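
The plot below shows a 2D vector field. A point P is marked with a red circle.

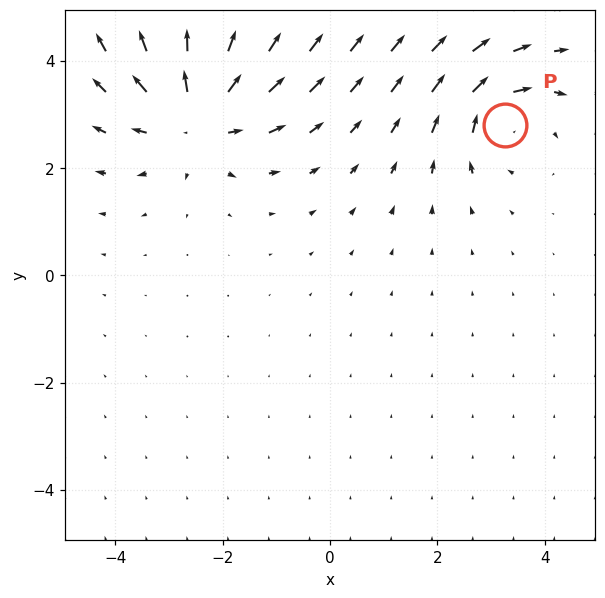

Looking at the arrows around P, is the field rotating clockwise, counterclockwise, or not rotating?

Near P at (3.3, 2.8) the arrows circulate clockwise. The curl (z-component) there is about -3; negative curl means clockwise rotation.

clockwise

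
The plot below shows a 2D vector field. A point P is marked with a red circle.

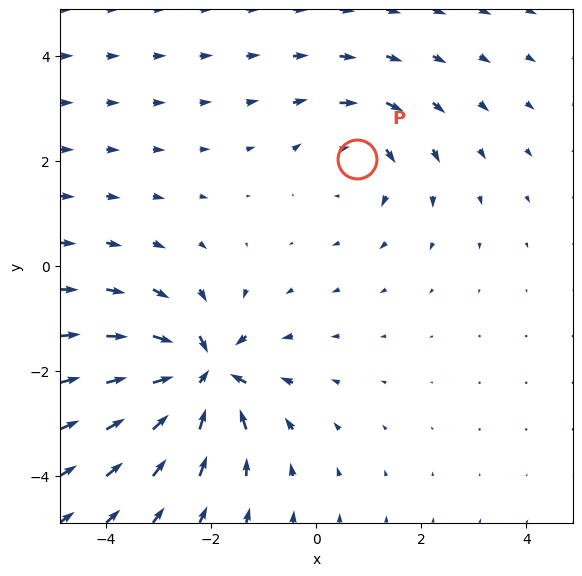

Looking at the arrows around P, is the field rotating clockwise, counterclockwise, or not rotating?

Near P at (0.8, 2.0) the arrows circulate clockwise. The curl (z-component) there is about -3; negative curl means clockwise rotation.

clockwise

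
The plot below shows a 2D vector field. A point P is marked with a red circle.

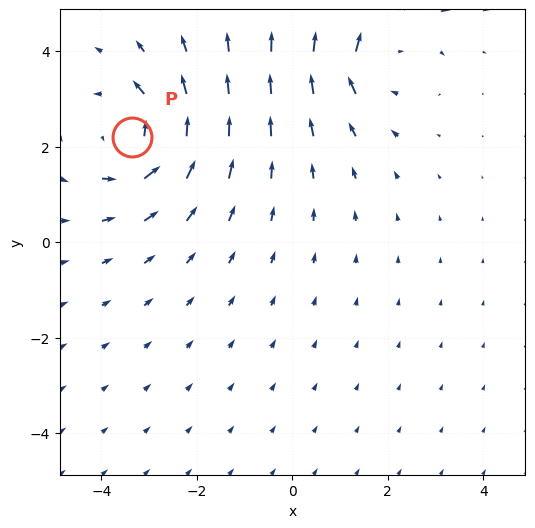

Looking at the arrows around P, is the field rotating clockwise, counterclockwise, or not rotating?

Near P at (-3.4, 2.2) the arrows circulate counterclockwise. The curl (z-component) there is about +4; positive curl means counterclockwise rotation.

counterclockwise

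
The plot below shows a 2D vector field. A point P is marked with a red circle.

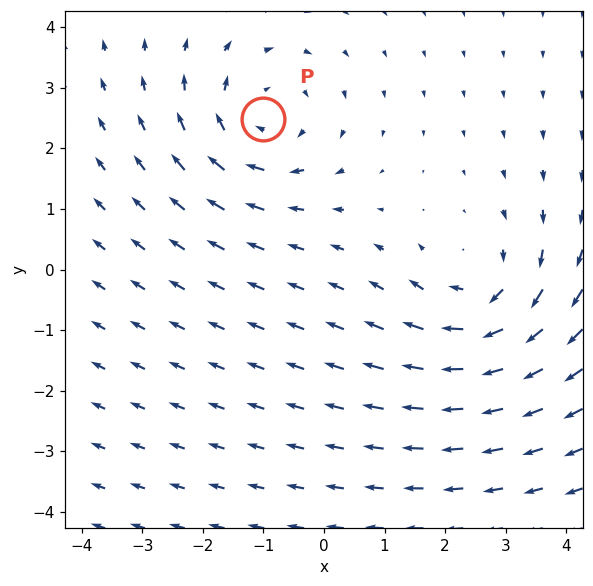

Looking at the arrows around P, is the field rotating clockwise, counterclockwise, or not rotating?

clockwise

Near P at (-1.0, 2.5) the arrows circulate clockwise. The curl (z-component) there is about -3; negative curl means clockwise rotation.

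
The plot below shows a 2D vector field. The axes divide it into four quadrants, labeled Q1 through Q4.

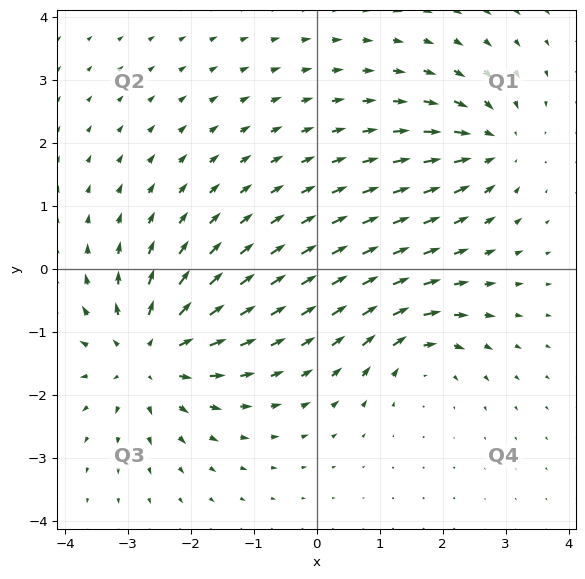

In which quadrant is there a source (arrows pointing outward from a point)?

The source sits at approximately (-2.7, -1.4), which lies in quadrant Q3. The divergence there is about +5, positive as expected for a source.

Q3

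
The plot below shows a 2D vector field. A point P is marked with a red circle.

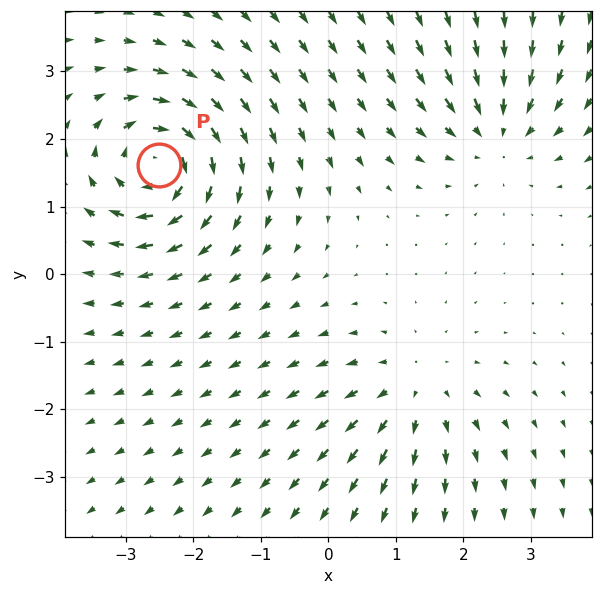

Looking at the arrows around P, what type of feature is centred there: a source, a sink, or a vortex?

vortex

At P (-2.5, 1.6) the arrows circulate clockwise. Divergence ≈0, curl about -6 — near-zero divergence with nonzero curl is a vortex.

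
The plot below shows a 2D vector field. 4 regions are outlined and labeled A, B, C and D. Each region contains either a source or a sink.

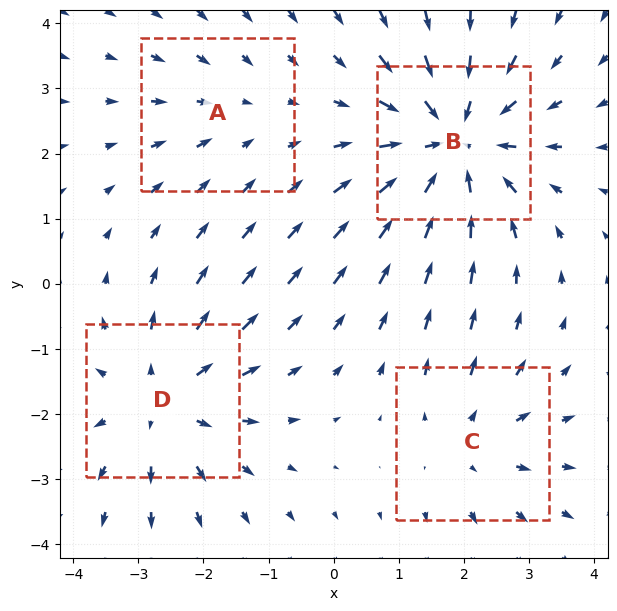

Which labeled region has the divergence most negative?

B

Divergence at each region's feature centre — A: about -2, B: about -6, C: about +3, D: about +4. Region B is most negative.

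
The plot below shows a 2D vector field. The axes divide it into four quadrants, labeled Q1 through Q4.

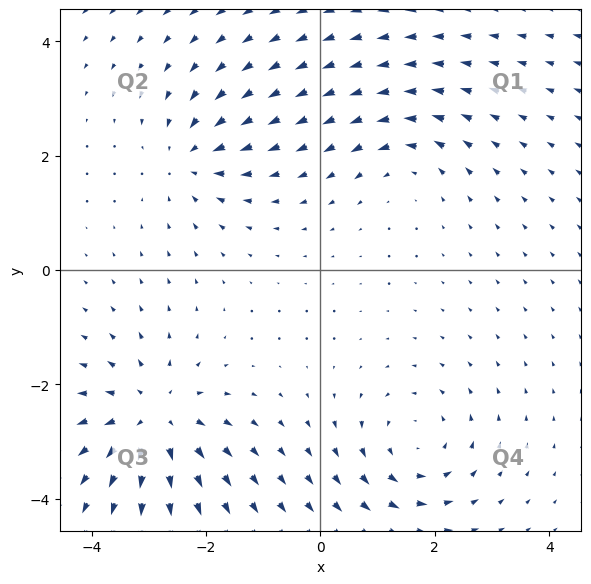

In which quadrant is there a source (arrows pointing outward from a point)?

Q3

The source sits at approximately (-2.9, -2.6), which lies in quadrant Q3. The divergence there is about +5, positive as expected for a source.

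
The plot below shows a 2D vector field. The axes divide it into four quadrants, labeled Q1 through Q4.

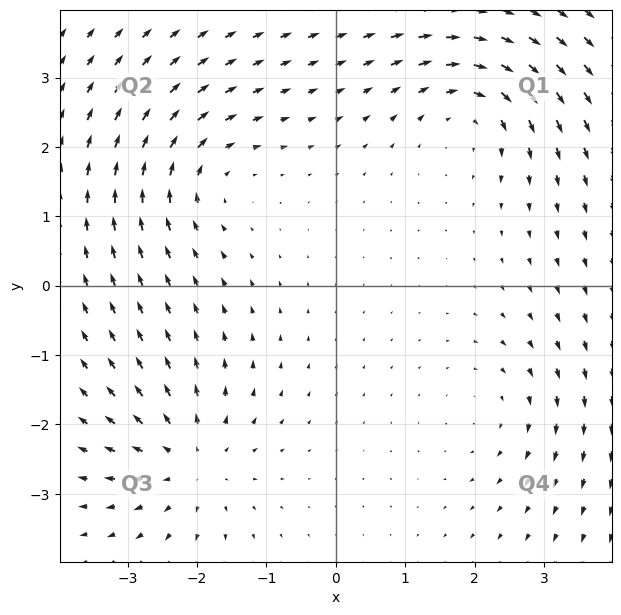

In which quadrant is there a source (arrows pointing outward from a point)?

Q3

The source sits at approximately (-2.1, -2.5), which lies in quadrant Q3. The divergence there is about +5, positive as expected for a source.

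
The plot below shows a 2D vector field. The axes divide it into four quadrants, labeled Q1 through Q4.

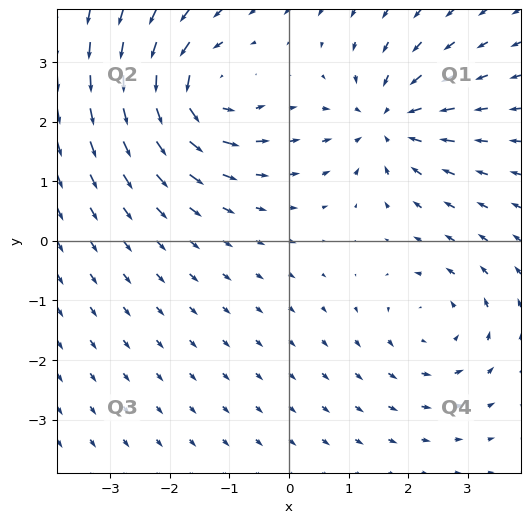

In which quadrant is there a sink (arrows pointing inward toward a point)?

Q1

The sink sits at approximately (1.6, 2.0), which lies in quadrant Q1. The divergence there is about -5, negative as expected for a sink.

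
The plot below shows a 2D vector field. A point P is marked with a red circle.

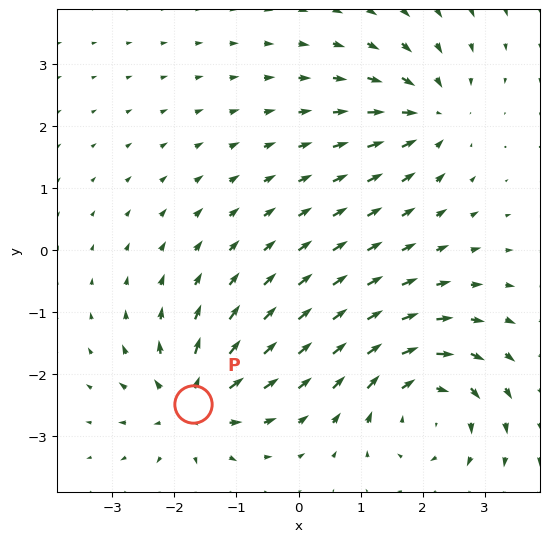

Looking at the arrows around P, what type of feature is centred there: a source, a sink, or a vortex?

source

At P (-1.7, -2.5) the arrows spread outward. Divergence about +6, curl ≈0 — positive divergence with near-zero curl is a source.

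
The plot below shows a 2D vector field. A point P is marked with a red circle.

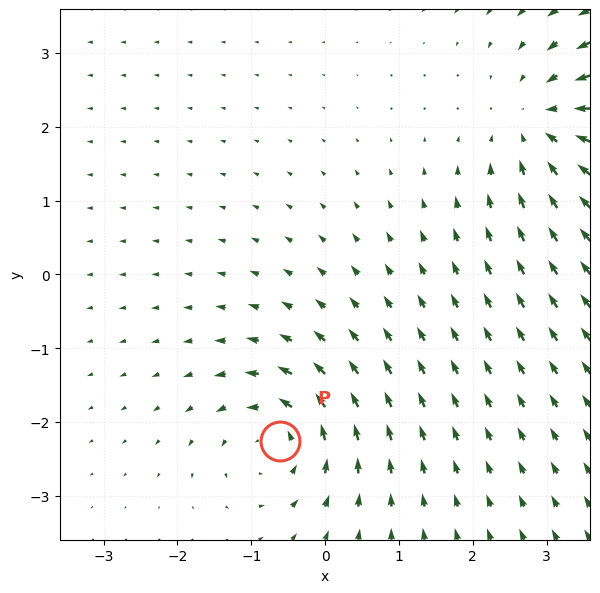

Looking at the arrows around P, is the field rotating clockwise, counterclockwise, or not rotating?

counterclockwise

Near P at (-0.6, -2.3) the arrows circulate counterclockwise. The curl (z-component) there is about +5; positive curl means counterclockwise rotation.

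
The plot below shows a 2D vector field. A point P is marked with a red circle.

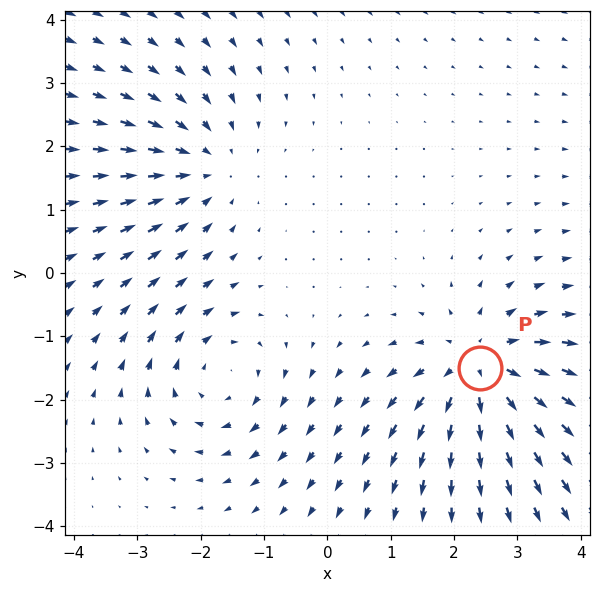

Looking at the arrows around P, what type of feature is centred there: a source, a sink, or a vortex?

At P (2.4, -1.5) the arrows spread outward. Divergence about +5, curl ≈0 — positive divergence with near-zero curl is a source.

source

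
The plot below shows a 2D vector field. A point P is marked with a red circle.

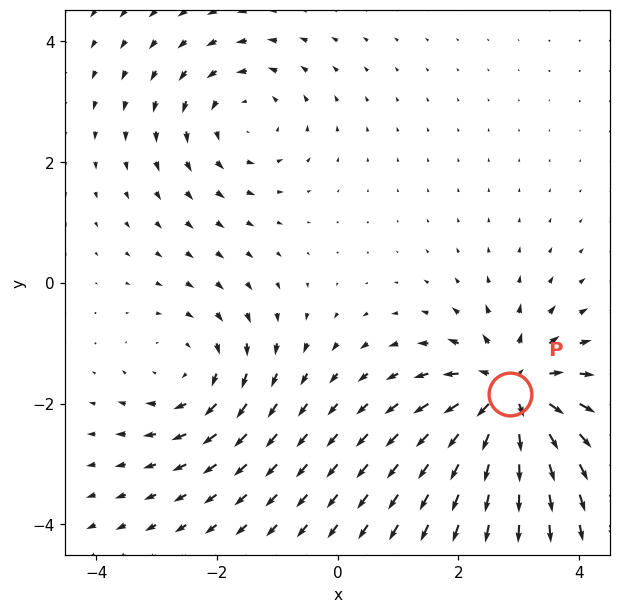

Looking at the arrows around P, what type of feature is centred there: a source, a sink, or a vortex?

source

At P (2.9, -1.8) the arrows spread outward. Divergence about +5, curl ≈0 — positive divergence with near-zero curl is a source.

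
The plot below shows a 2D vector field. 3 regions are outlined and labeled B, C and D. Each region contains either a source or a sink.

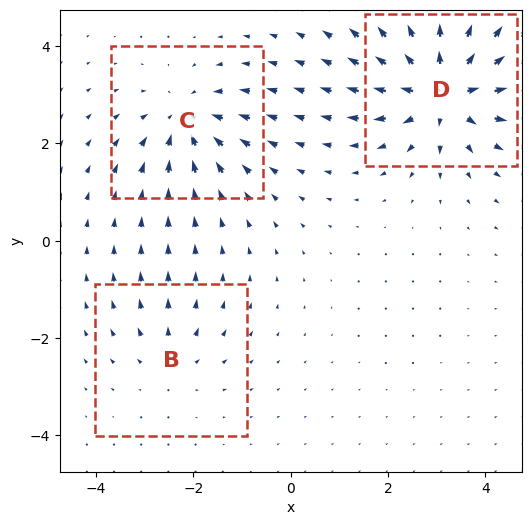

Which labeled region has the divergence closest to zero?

B

Divergence at each region's feature centre — B: about +2, C: about -4, D: about +6. Region B is closest to zero.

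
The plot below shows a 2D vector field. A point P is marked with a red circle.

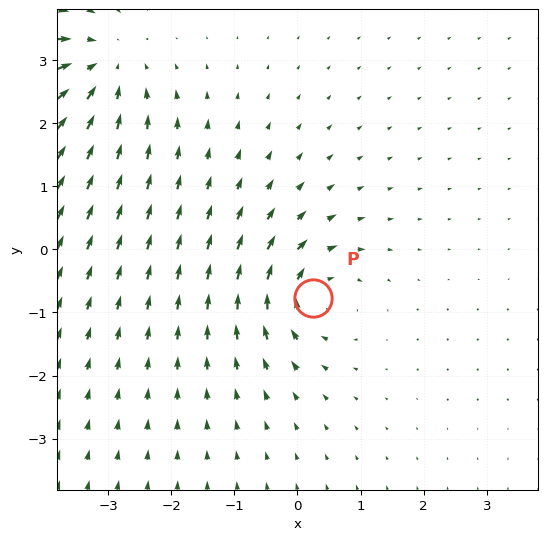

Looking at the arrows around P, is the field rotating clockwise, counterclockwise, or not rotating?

Near P at (0.2, -0.8) the arrows circulate clockwise. The curl (z-component) there is about -4; negative curl means clockwise rotation.

clockwise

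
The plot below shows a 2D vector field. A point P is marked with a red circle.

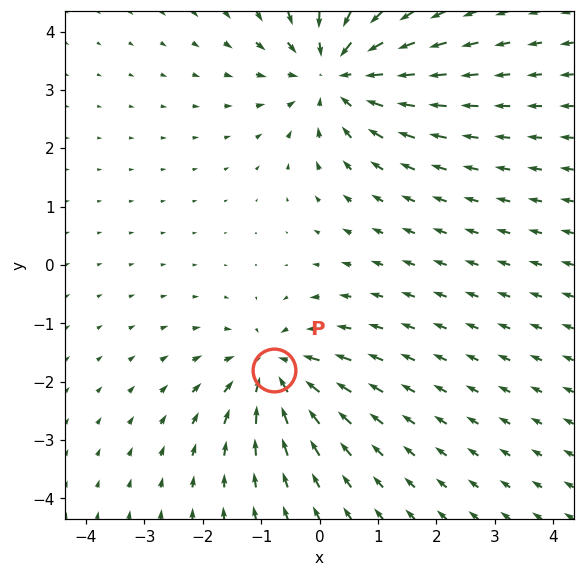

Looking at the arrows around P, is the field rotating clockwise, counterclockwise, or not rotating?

Near P at (-0.8, -1.8) the arrows show no circulation. The curl there is ≈0.

not rotating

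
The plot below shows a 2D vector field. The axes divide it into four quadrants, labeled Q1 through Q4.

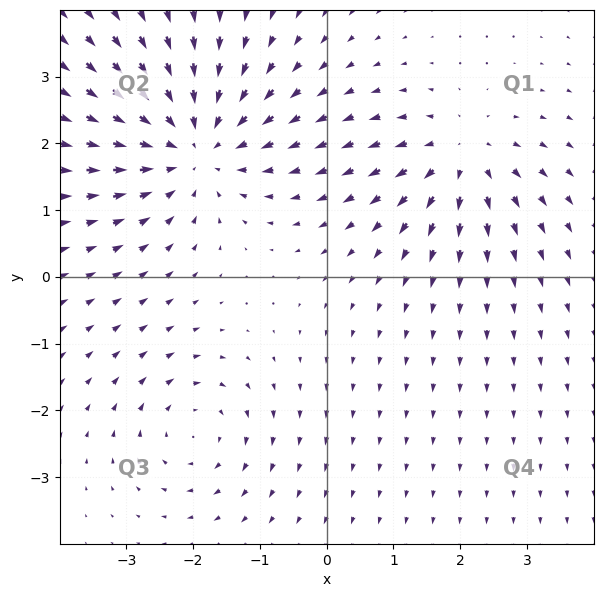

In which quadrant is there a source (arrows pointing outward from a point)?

Q1

The source sits at approximately (2.0, 1.8), which lies in quadrant Q1. The divergence there is about +4, positive as expected for a source.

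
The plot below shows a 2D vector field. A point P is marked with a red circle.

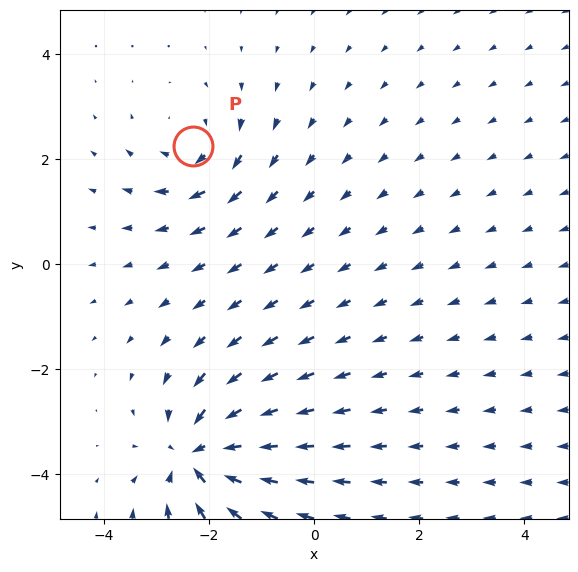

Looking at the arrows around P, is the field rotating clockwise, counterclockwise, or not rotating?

Near P at (-2.3, 2.3) the arrows circulate clockwise. The curl (z-component) there is about -3; negative curl means clockwise rotation.

clockwise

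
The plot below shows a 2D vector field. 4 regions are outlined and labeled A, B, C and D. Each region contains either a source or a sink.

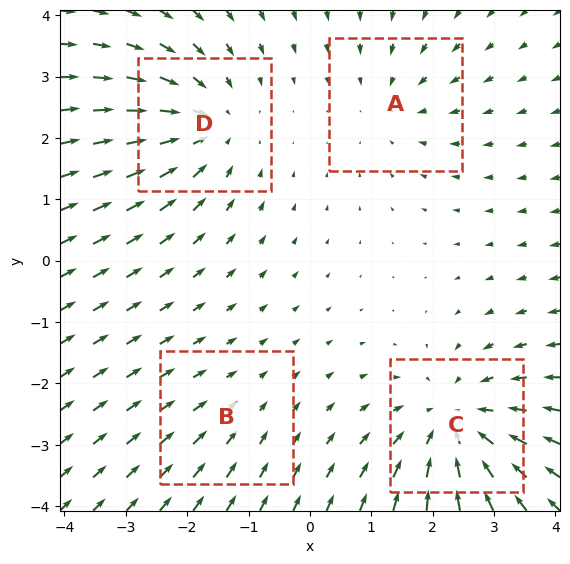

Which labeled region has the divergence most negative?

Divergence at each region's feature centre — A: about -3, B: about -2, C: about -5, D: about -5. Region C is most negative.

C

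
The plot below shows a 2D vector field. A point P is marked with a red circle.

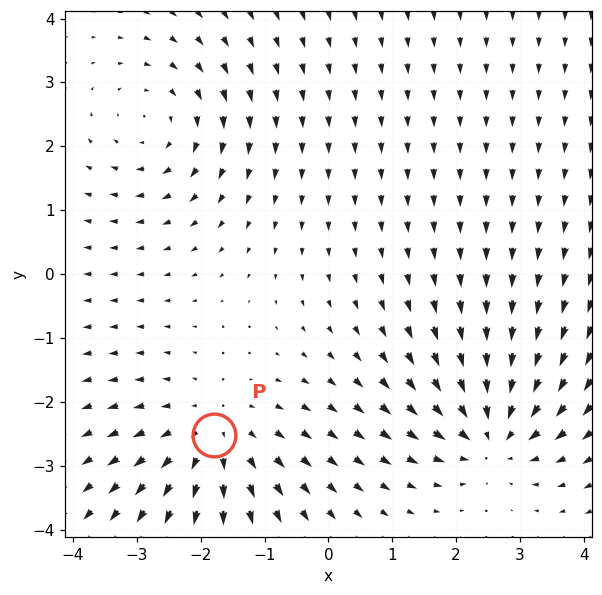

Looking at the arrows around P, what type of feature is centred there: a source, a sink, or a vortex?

At P (-1.8, -2.5) the arrows spread outward. Divergence about +3, curl ≈0 — positive divergence with near-zero curl is a source.

source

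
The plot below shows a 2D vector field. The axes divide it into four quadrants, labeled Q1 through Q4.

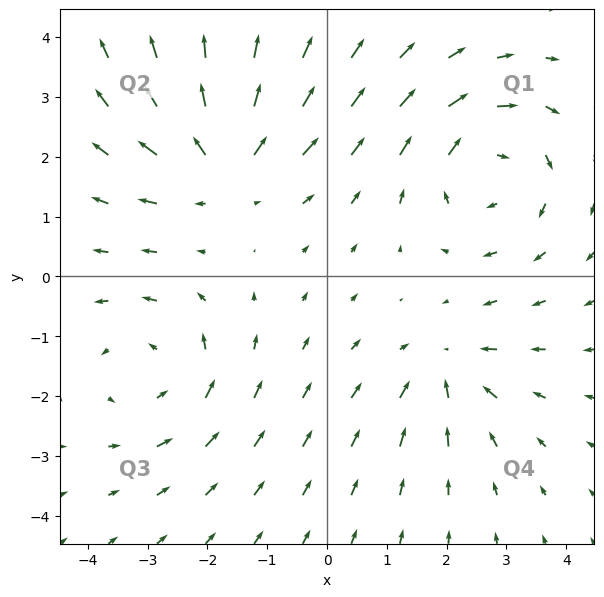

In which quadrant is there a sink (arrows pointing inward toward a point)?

Q4

The sink sits at approximately (2.0, -1.5), which lies in quadrant Q4. The divergence there is about -4, negative as expected for a sink.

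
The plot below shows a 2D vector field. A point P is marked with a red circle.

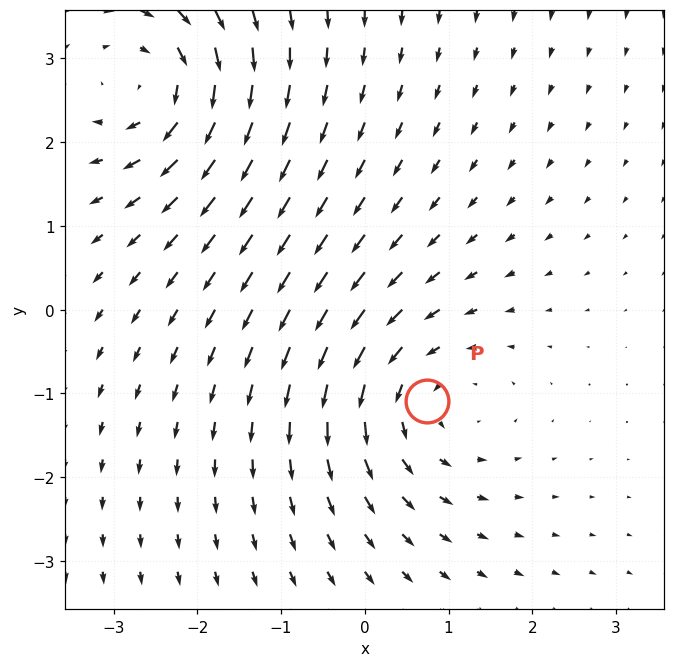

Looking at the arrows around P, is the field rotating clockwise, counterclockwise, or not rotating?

Near P at (0.7, -1.1) the arrows circulate counterclockwise. The curl (z-component) there is about +3; positive curl means counterclockwise rotation.

counterclockwise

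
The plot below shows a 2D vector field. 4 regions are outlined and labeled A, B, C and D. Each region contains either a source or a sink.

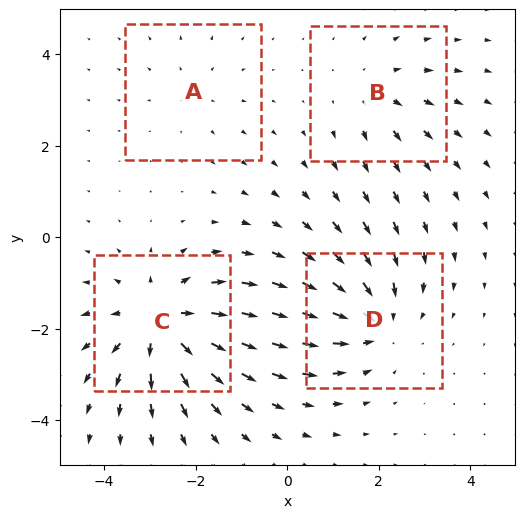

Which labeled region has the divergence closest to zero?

A

Divergence at each region's feature centre — A: about +2, B: about +3, C: about +6, D: about -5. Region A is closest to zero.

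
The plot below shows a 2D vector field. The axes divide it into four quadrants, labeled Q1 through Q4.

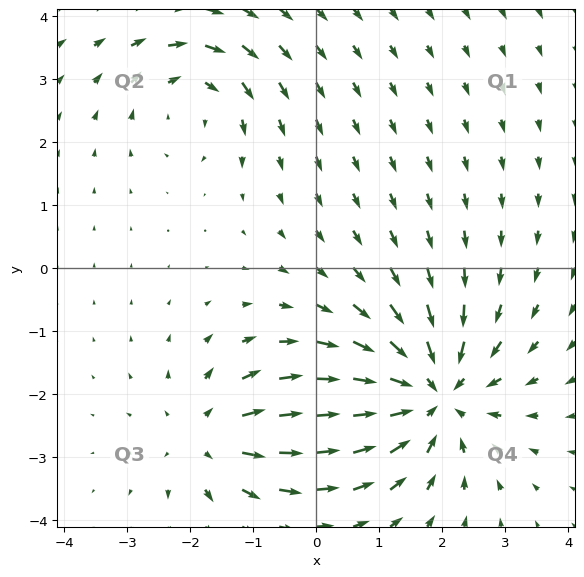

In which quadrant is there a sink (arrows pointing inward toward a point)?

The sink sits at approximately (1.8, -2.0), which lies in quadrant Q4. The divergence there is about -4, negative as expected for a sink.

Q4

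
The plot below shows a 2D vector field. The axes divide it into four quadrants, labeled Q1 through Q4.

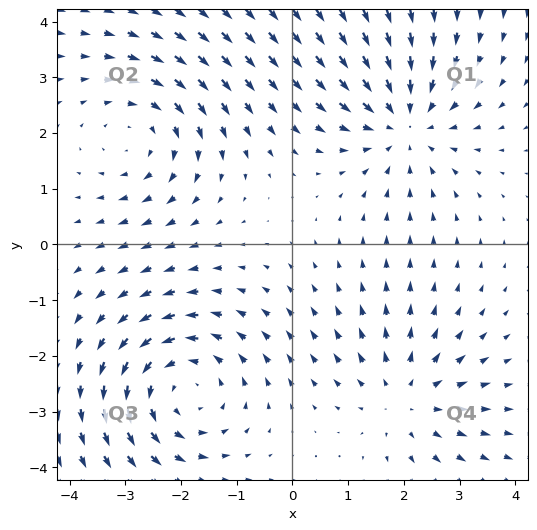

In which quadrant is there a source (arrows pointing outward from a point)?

Q4

The source sits at approximately (2.0, -2.8), which lies in quadrant Q4. The divergence there is about +3, positive as expected for a source.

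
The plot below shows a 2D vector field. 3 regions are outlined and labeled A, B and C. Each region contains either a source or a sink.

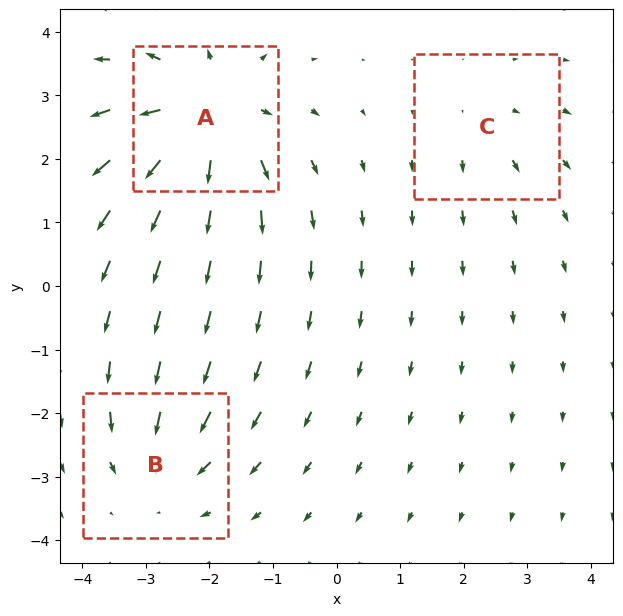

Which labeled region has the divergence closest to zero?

C

Divergence at each region's feature centre — A: about +5, B: about -3, C: about +2. Region C is closest to zero.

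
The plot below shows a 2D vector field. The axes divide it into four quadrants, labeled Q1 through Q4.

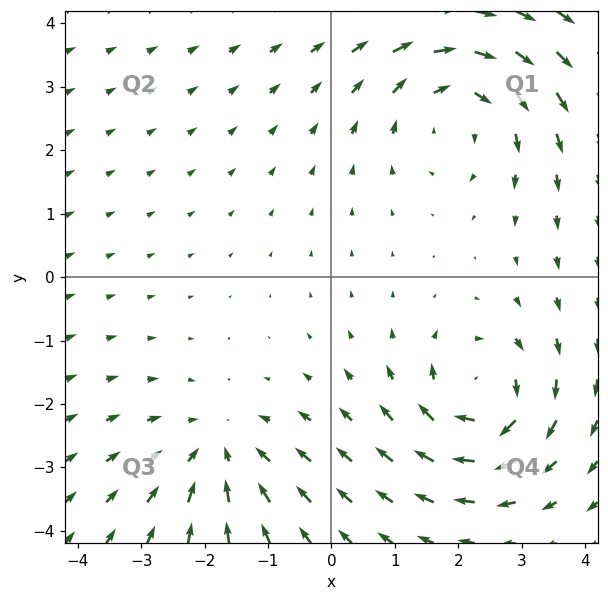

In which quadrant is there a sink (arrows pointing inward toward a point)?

Q3

The sink sits at approximately (-1.8, -2.7), which lies in quadrant Q3. The divergence there is about -3, negative as expected for a sink.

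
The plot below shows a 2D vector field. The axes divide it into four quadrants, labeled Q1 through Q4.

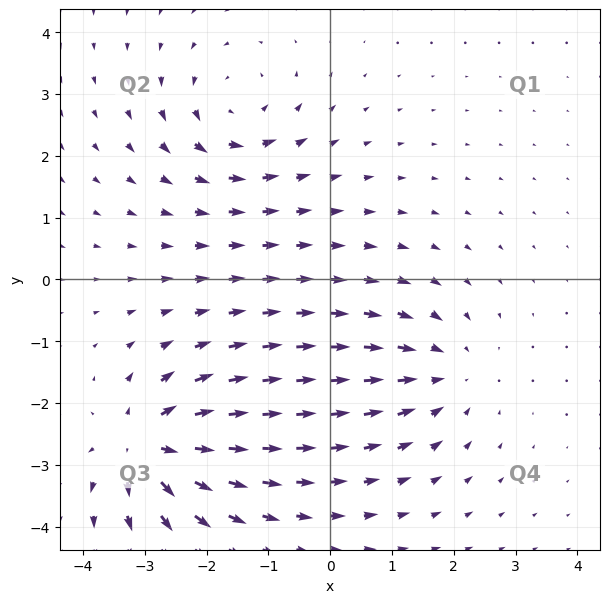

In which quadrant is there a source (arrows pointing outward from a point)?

The source sits at approximately (-3.0, -2.7), which lies in quadrant Q3. The divergence there is about +5, positive as expected for a source.

Q3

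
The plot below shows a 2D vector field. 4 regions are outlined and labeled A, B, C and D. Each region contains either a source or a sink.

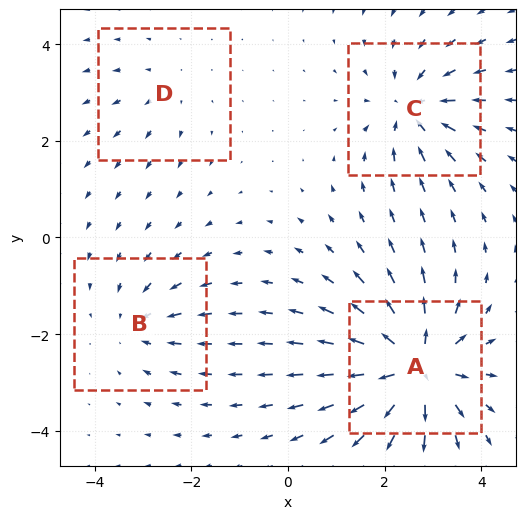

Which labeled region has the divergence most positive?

Divergence at each region's feature centre — A: about +8, B: about -3, C: about -5, D: about +2. Region A is most positive.

A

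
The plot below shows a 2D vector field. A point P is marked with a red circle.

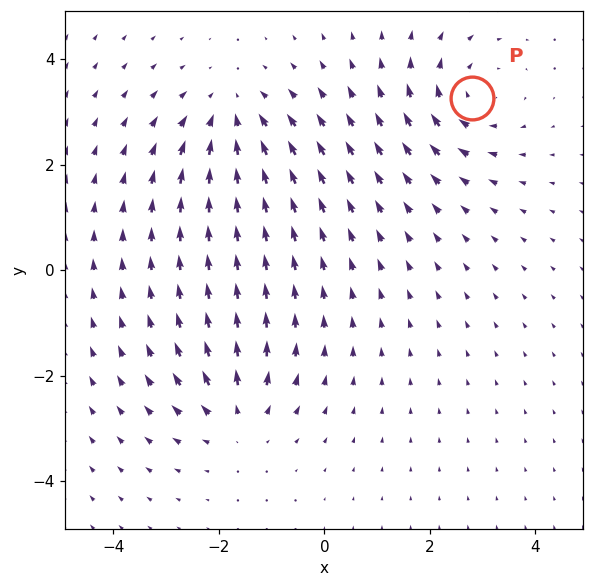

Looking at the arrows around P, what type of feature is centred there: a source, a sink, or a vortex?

At P (2.8, 3.3) the arrows circulate clockwise. Divergence ≈0, curl about -5 — near-zero divergence with nonzero curl is a vortex.

vortex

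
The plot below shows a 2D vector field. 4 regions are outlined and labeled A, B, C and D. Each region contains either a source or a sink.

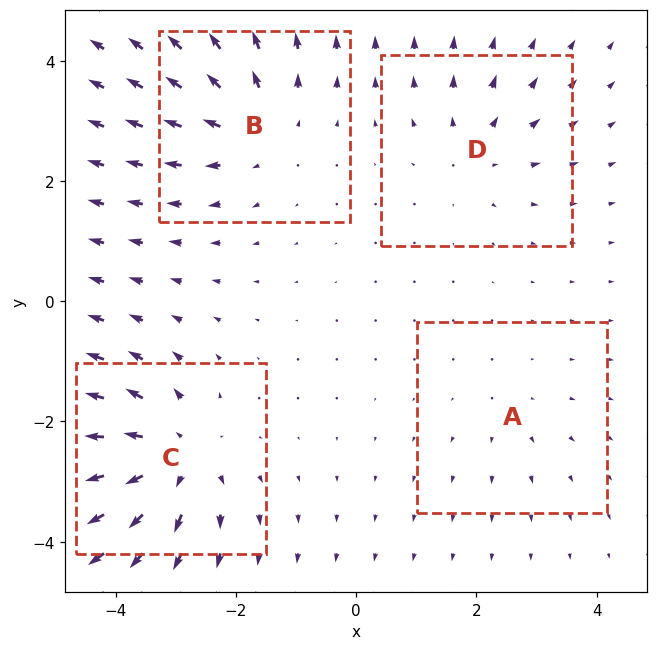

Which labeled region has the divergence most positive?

Divergence at each region's feature centre — A: about +2, B: about +5, C: about +6, D: about +3. Region C is most positive.

C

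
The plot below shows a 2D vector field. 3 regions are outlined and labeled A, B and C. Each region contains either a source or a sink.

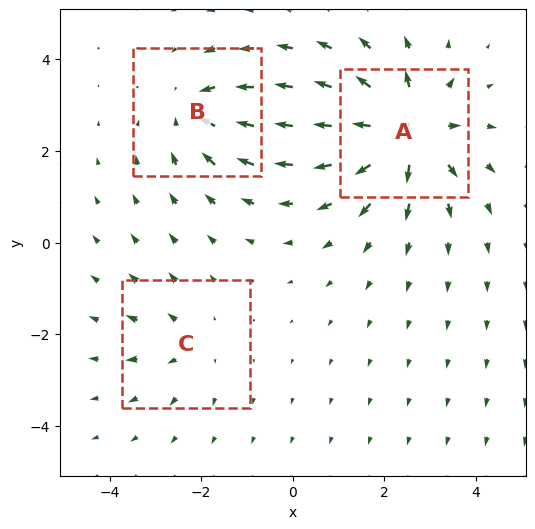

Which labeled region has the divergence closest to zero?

Divergence at each region's feature centre — A: about +6, B: about -3, C: about +2. Region C is closest to zero.

C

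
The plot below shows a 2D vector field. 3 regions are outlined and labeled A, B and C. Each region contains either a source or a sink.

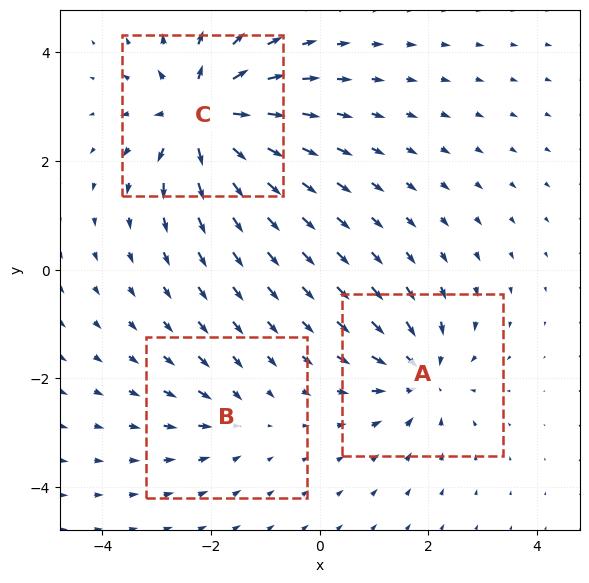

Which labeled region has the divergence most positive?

C

Divergence at each region's feature centre — A: about -4, B: about -2, C: about +6. Region C is most positive.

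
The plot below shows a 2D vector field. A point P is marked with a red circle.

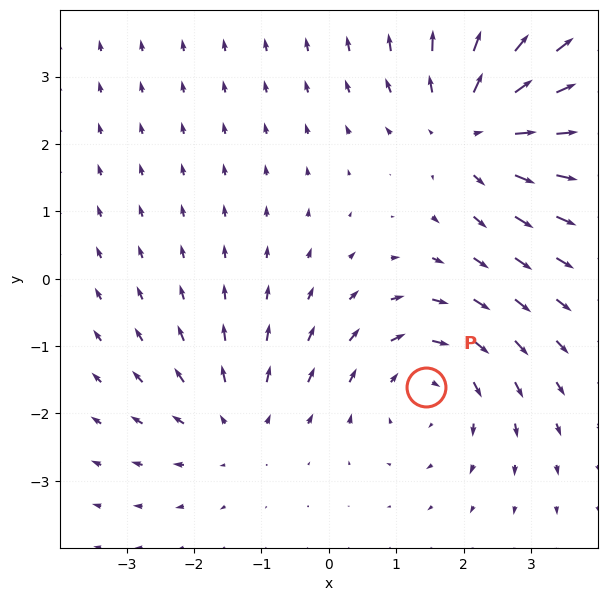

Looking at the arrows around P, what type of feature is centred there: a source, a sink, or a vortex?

At P (1.4, -1.6) the arrows circulate clockwise. Divergence ≈0, curl about -4 — near-zero divergence with nonzero curl is a vortex.

vortex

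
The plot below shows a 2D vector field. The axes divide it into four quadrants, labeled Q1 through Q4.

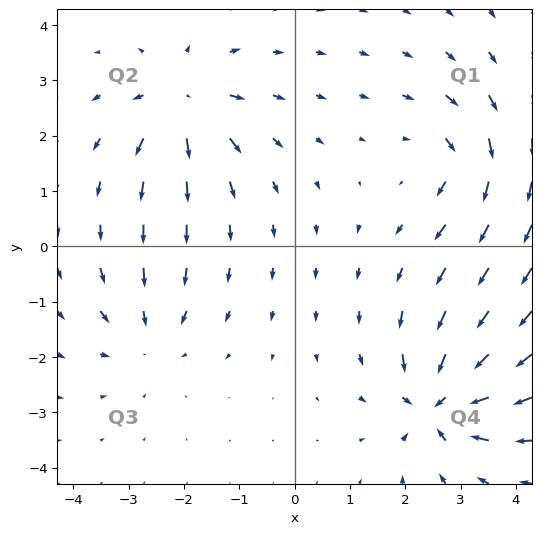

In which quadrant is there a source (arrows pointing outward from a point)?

Q2

The source sits at approximately (-2.0, 2.6), which lies in quadrant Q2. The divergence there is about +5, positive as expected for a source.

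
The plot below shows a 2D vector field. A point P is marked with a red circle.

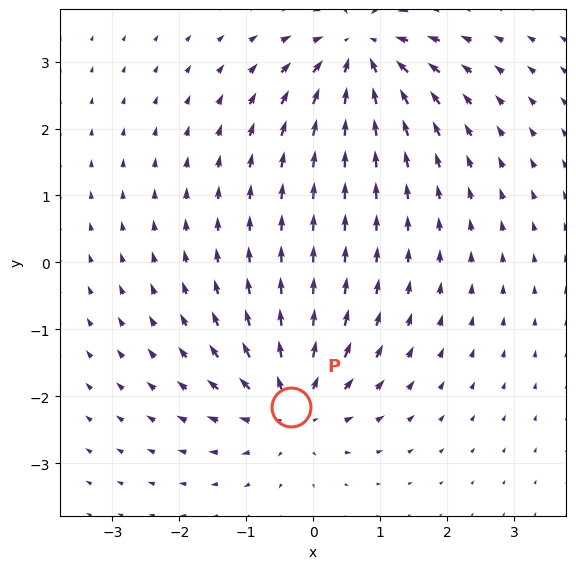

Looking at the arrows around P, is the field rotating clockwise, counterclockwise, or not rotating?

Near P at (-0.3, -2.2) the arrows show no circulation. The curl there is ≈0.

not rotating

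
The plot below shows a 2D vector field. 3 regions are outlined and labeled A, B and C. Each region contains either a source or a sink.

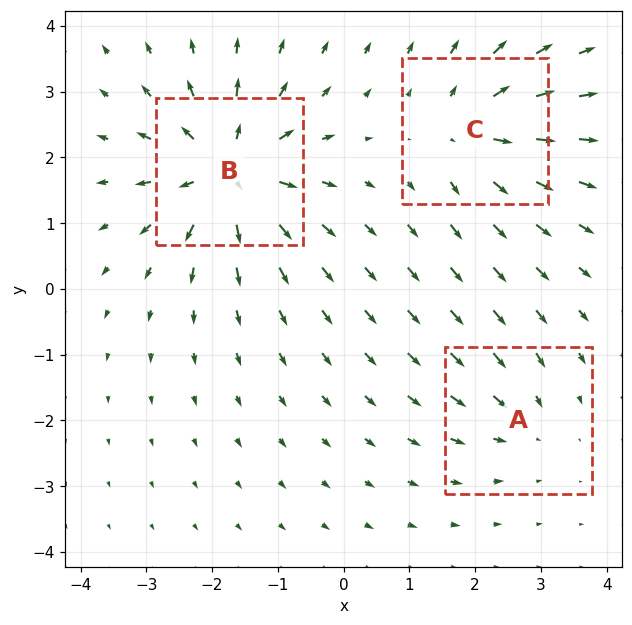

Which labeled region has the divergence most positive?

Divergence at each region's feature centre — A: about -2, B: about +6, C: about +4. Region B is most positive.

B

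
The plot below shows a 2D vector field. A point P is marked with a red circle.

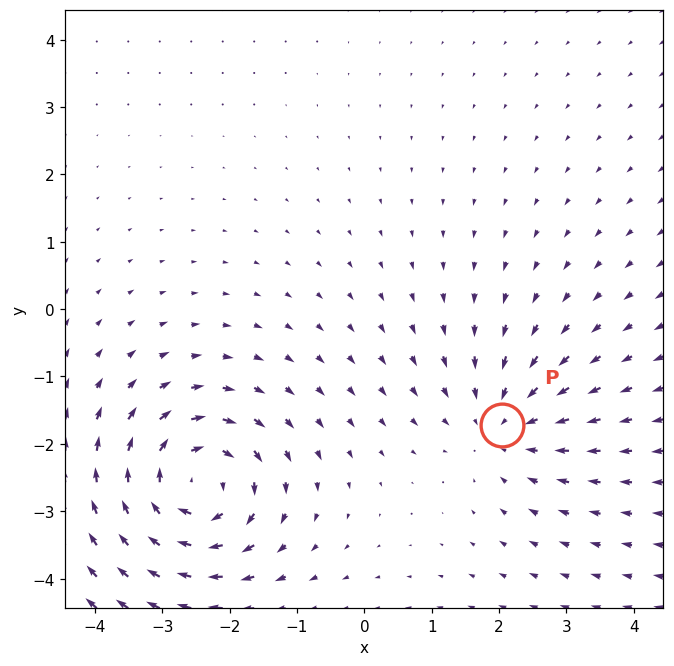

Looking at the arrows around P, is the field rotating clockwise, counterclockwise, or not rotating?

not rotating

Near P at (2.0, -1.7) the arrows show no circulation. The curl there is ≈0.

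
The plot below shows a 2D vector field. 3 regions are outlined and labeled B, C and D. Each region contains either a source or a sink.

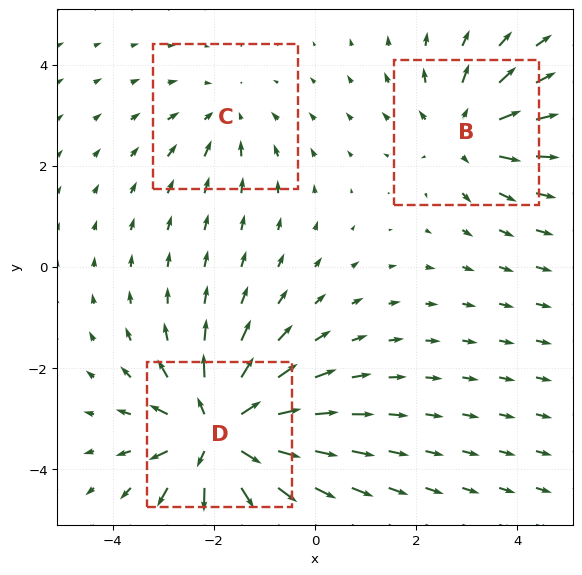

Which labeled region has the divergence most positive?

Divergence at each region's feature centre — B: about +3, C: about -2, D: about +5. Region D is most positive.

D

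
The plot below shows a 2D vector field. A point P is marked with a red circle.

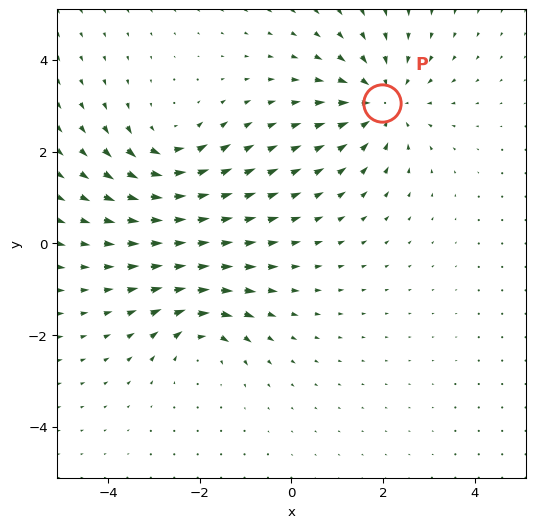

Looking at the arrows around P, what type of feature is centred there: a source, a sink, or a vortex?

At P (2.0, 3.1) the arrows converge inward. Divergence about -4, curl ≈0 — negative divergence with near-zero curl is a sink.

sink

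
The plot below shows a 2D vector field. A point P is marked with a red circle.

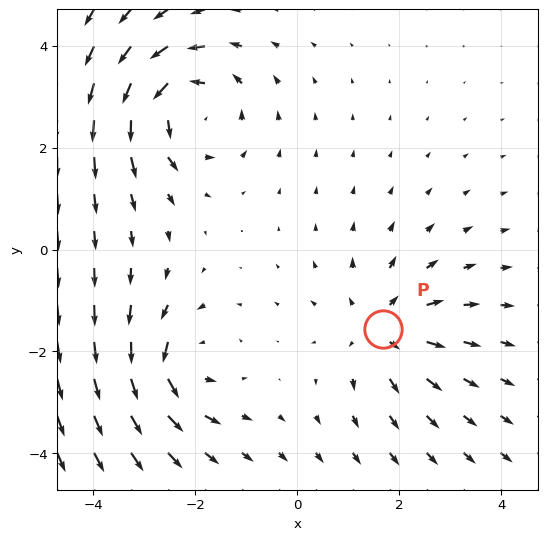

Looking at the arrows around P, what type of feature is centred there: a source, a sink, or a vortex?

At P (1.7, -1.6) the arrows spread outward. Divergence about +3, curl ≈0 — positive divergence with near-zero curl is a source.

source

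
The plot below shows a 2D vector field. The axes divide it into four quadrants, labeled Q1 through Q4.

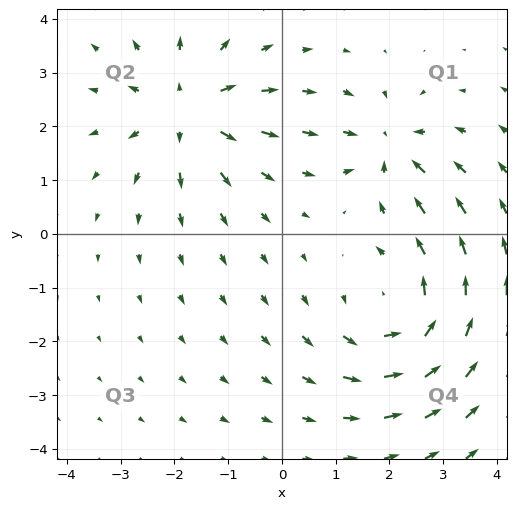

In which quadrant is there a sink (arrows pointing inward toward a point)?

Q1

The sink sits at approximately (2.0, 1.6), which lies in quadrant Q1. The divergence there is about -4, negative as expected for a sink.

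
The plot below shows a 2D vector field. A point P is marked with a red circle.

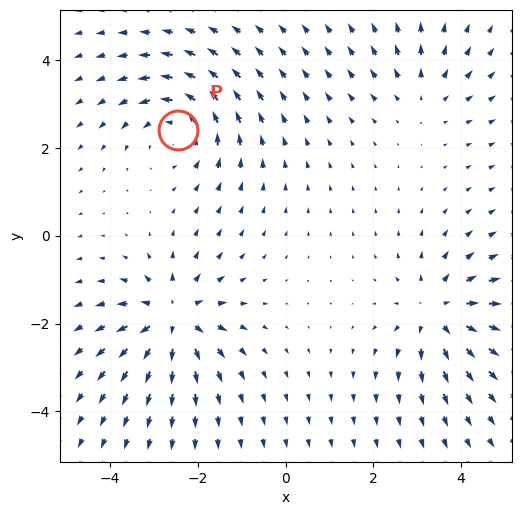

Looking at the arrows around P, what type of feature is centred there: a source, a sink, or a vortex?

vortex

At P (-2.5, 2.4) the arrows circulate counterclockwise. Divergence ≈0, curl about +4 — near-zero divergence with nonzero curl is a vortex.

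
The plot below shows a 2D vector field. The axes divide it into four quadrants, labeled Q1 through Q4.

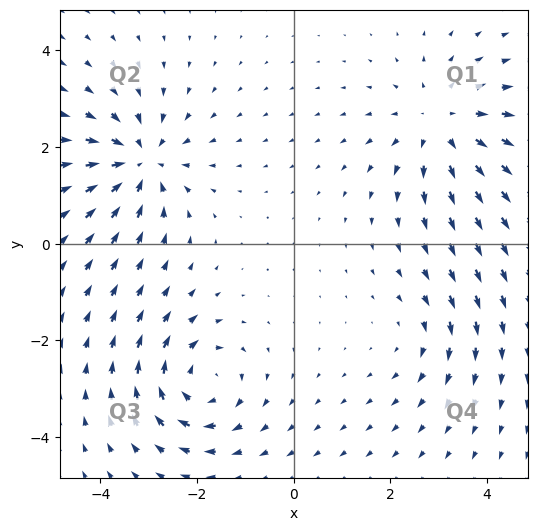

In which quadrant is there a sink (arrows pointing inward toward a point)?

Q2

The sink sits at approximately (-3.2, 1.7), which lies in quadrant Q2. The divergence there is about -5, negative as expected for a sink.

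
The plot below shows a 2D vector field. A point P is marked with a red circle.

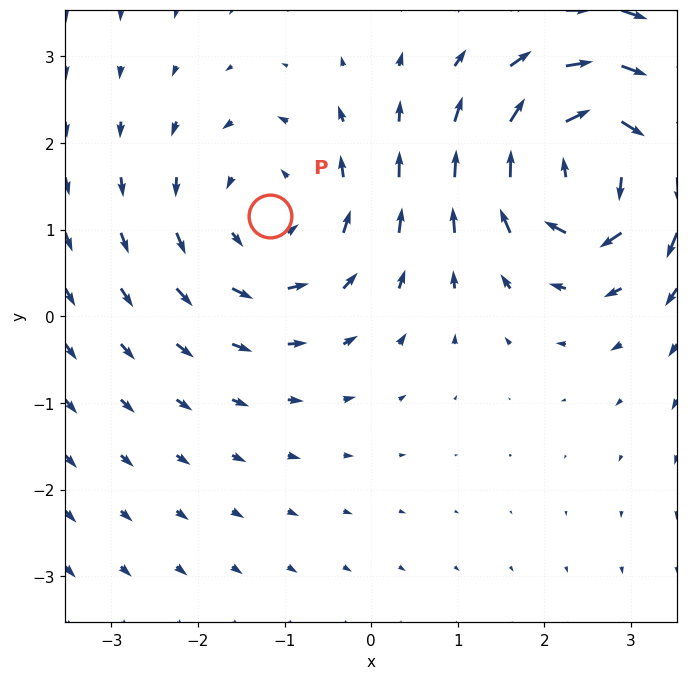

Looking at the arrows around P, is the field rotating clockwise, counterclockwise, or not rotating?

Near P at (-1.2, 1.2) the arrows circulate counterclockwise. The curl (z-component) there is about +3; positive curl means counterclockwise rotation.

counterclockwise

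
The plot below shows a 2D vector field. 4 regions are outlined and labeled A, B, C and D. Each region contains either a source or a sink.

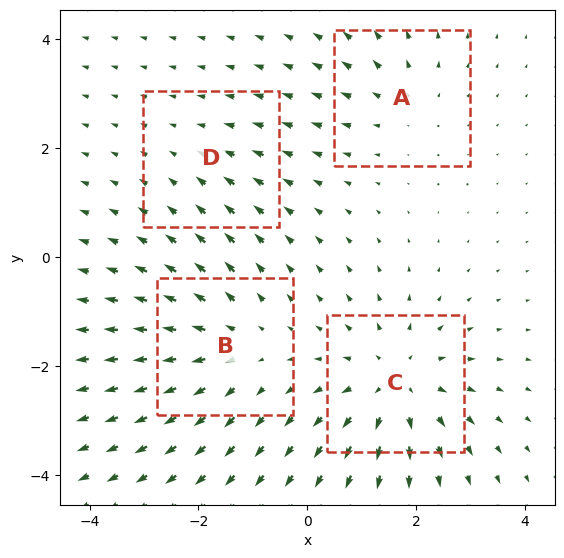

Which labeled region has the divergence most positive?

C

Divergence at each region's feature centre — A: about +3, B: about +4, C: about +5, D: about -2. Region C is most positive.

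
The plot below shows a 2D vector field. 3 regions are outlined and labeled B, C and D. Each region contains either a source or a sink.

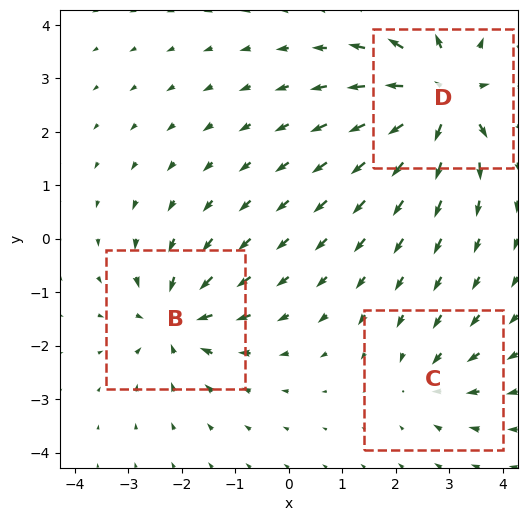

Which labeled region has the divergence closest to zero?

C

Divergence at each region's feature centre — B: about -4, C: about -2, D: about +6. Region C is closest to zero.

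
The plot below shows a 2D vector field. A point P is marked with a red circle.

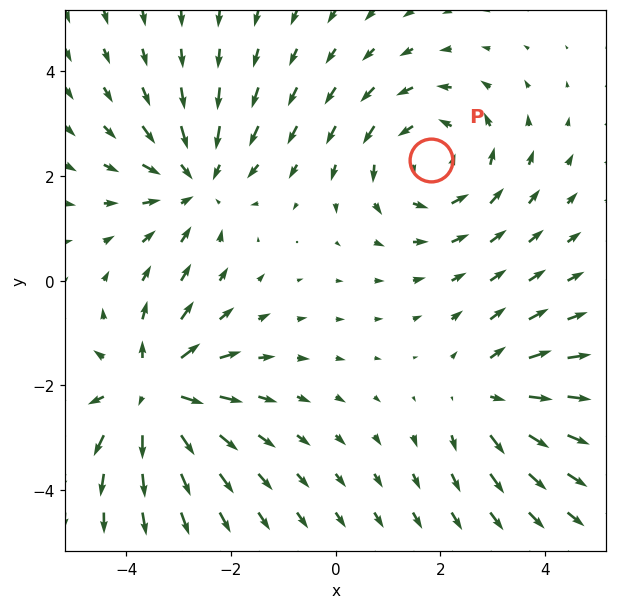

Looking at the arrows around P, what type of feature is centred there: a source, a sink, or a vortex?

vortex

At P (1.8, 2.3) the arrows circulate counterclockwise. Divergence ≈0, curl about +4 — near-zero divergence with nonzero curl is a vortex.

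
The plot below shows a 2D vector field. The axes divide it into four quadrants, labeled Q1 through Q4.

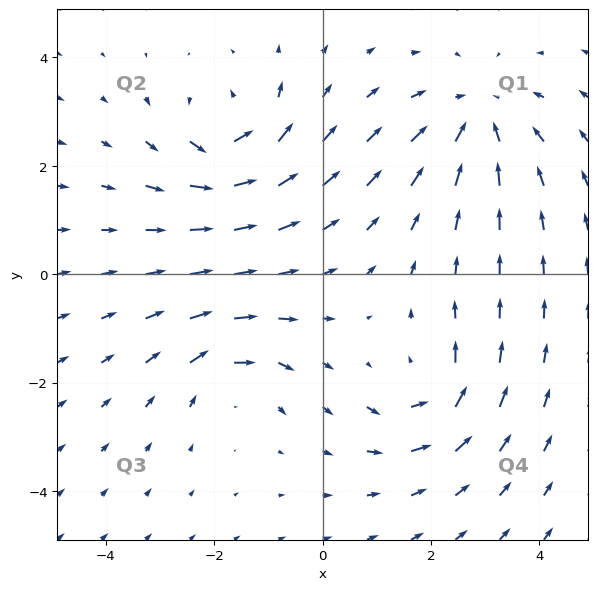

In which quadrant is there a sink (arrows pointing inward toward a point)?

The sink sits at approximately (2.9, 2.9), which lies in quadrant Q1. The divergence there is about -4, negative as expected for a sink.

Q1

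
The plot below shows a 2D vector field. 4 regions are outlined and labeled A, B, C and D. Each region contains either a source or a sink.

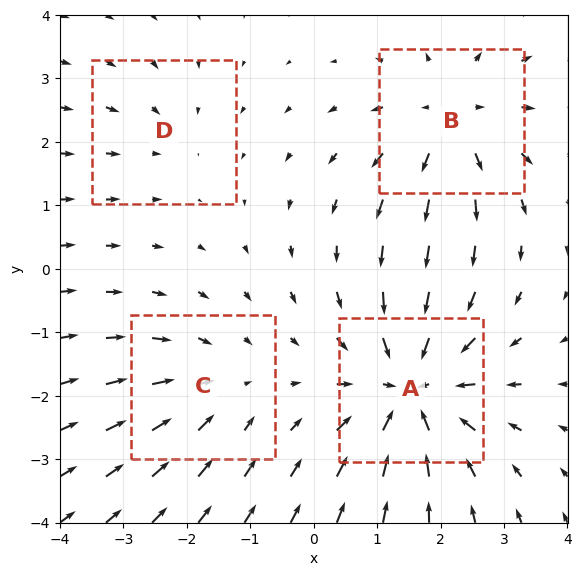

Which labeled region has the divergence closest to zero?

Divergence at each region's feature centre — A: about -6, B: about +4, C: about -3, D: about -2. Region D is closest to zero.

D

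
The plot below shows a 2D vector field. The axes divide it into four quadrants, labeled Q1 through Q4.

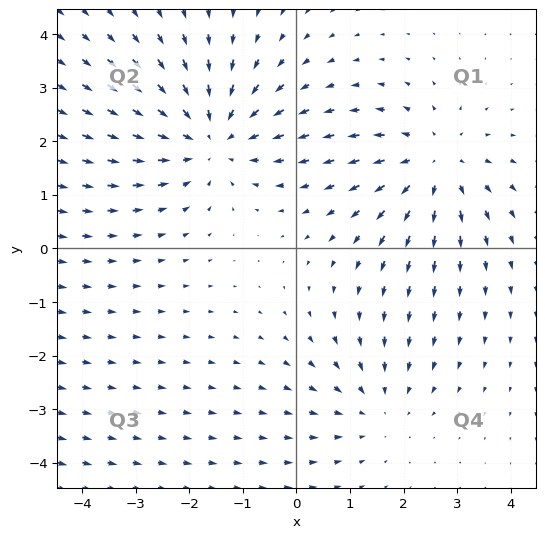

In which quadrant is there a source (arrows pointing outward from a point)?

The source sits at approximately (2.6, 1.6), which lies in quadrant Q1. The divergence there is about +4, positive as expected for a source.

Q1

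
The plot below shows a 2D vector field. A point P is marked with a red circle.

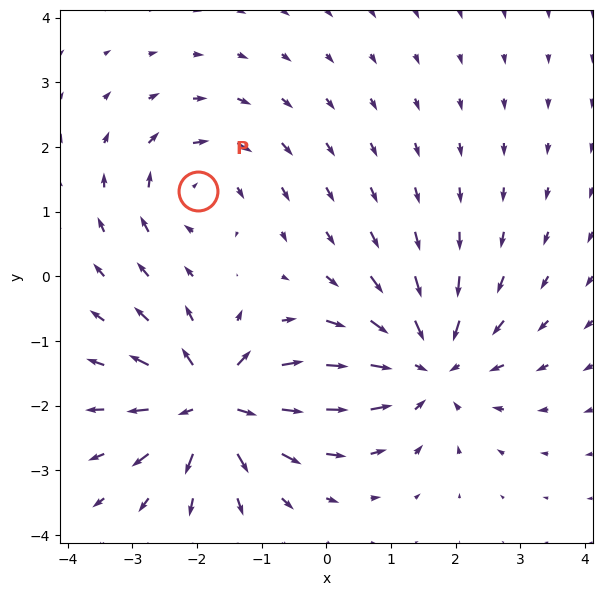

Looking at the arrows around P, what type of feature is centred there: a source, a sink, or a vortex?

At P (-2.0, 1.3) the arrows circulate clockwise. Divergence ≈0, curl about -4 — near-zero divergence with nonzero curl is a vortex.

vortex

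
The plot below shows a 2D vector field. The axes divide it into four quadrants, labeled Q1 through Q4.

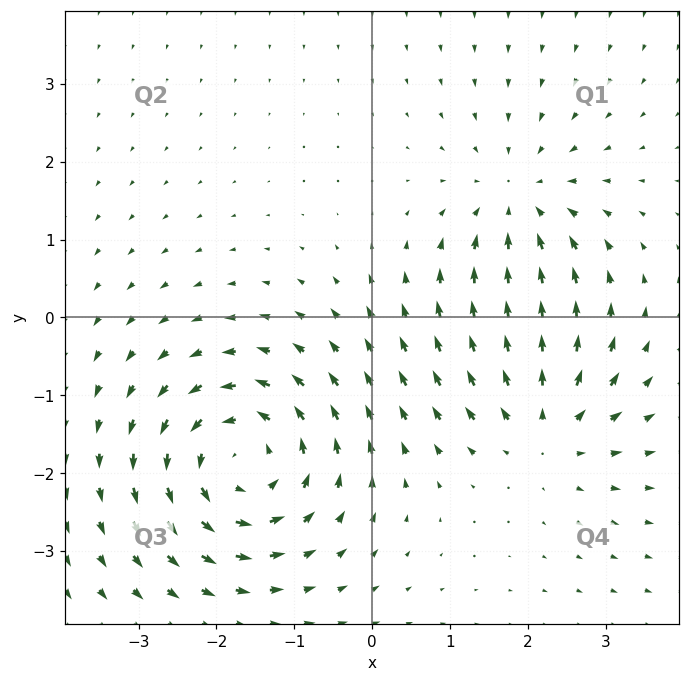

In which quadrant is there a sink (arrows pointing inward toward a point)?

Q1

The sink sits at approximately (1.9, 1.5), which lies in quadrant Q1. The divergence there is about -3, negative as expected for a sink.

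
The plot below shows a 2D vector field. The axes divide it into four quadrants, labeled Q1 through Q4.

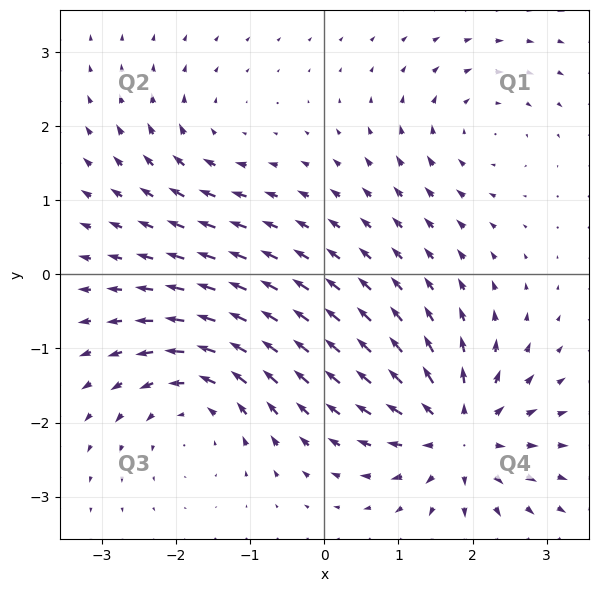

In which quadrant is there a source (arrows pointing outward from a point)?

Q4

The source sits at approximately (1.8, -2.1), which lies in quadrant Q4. The divergence there is about +6, positive as expected for a source.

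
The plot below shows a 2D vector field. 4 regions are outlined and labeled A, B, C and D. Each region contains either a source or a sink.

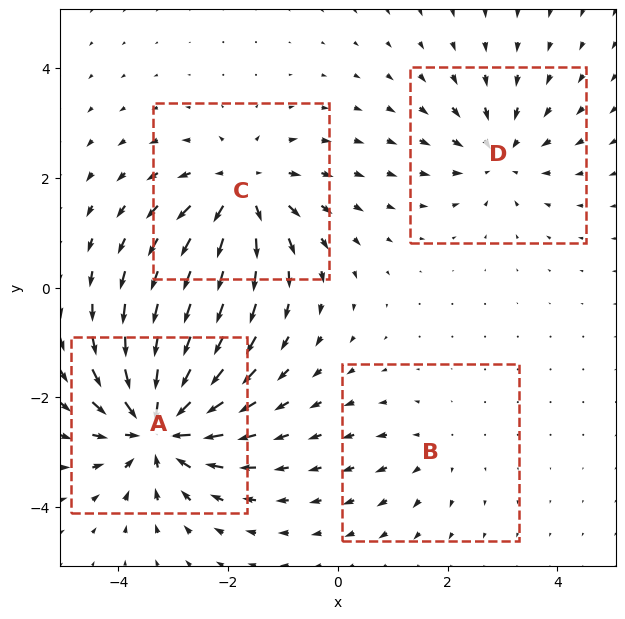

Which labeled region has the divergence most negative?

Divergence at each region's feature centre — A: about -8, B: about +2, C: about +5, D: about -4. Region A is most negative.

A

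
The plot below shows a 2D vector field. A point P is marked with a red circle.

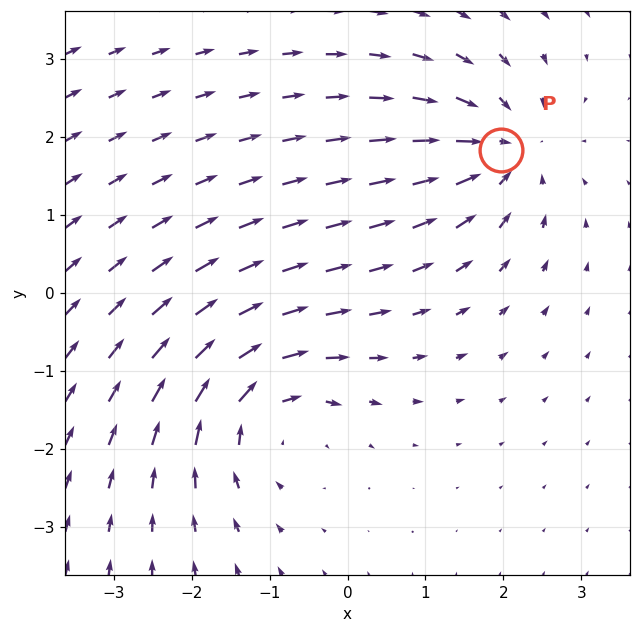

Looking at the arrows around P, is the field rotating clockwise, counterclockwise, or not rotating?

not rotating

Near P at (2.0, 1.8) the arrows show no circulation. The curl there is ≈0.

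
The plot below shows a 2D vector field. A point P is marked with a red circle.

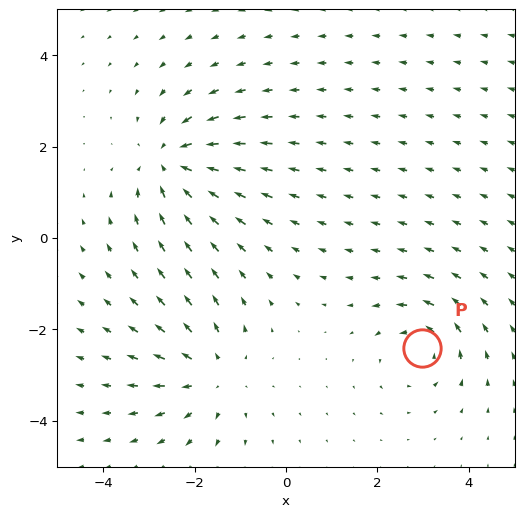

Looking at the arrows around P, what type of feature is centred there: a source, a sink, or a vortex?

At P (3.0, -2.4) the arrows circulate counterclockwise. Divergence ≈0, curl about +4 — near-zero divergence with nonzero curl is a vortex.

vortex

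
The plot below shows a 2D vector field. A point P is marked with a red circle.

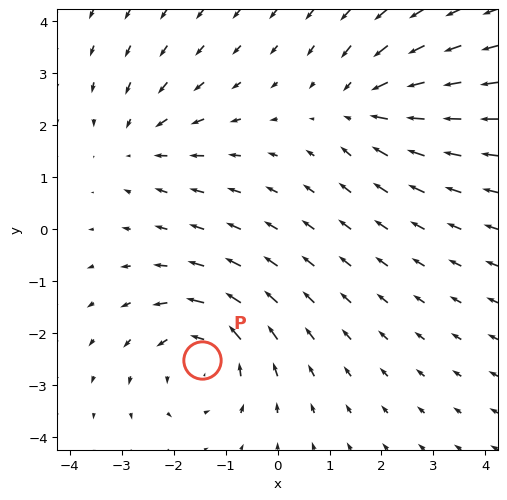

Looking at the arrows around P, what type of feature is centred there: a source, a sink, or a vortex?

At P (-1.5, -2.5) the arrows circulate counterclockwise. Divergence ≈0, curl about +4 — near-zero divergence with nonzero curl is a vortex.

vortex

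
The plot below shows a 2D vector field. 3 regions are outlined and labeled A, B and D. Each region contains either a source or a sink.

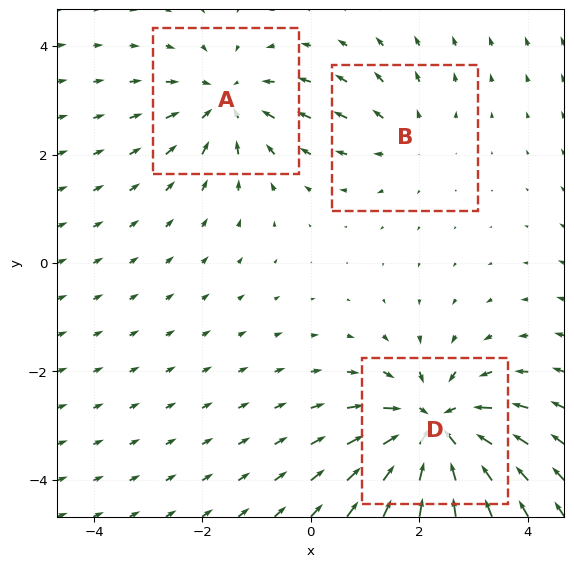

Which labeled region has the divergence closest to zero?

Divergence at each region's feature centre — A: about -3, B: about +2, D: about -5. Region B is closest to zero.

B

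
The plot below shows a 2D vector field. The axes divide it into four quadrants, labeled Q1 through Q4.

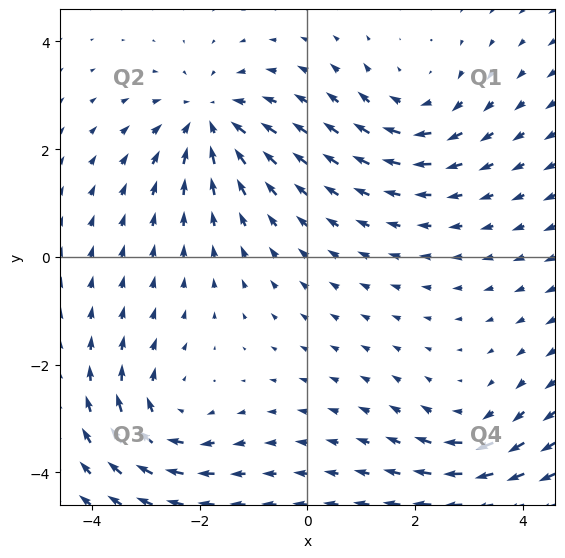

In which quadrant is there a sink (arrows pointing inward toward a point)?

Q2

The sink sits at approximately (-1.8, 2.5), which lies in quadrant Q2. The divergence there is about -4, negative as expected for a sink.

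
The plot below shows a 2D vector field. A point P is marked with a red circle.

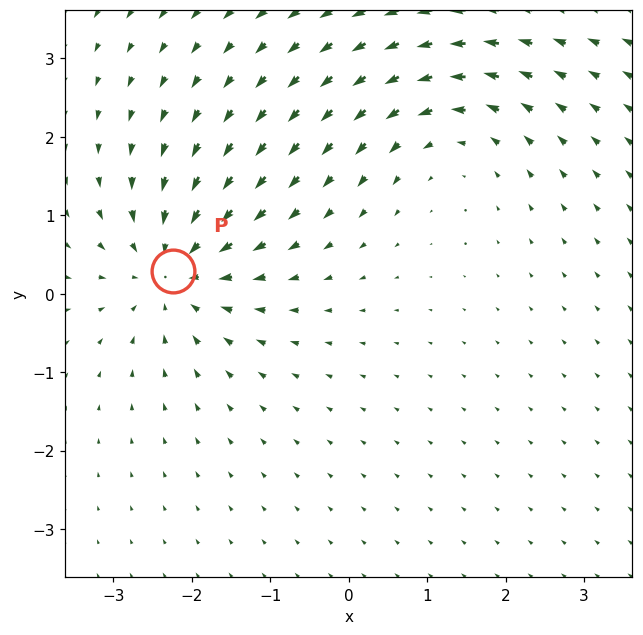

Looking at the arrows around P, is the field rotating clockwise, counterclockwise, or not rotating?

not rotating

Near P at (-2.2, 0.3) the arrows show no circulation. The curl there is ≈0.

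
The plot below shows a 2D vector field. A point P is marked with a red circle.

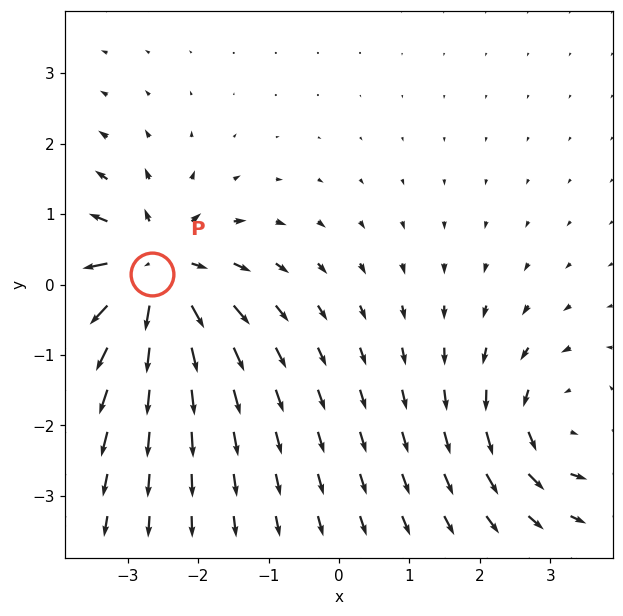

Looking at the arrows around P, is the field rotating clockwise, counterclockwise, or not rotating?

Near P at (-2.7, 0.2) the arrows show no circulation. The curl there is ≈0.

not rotating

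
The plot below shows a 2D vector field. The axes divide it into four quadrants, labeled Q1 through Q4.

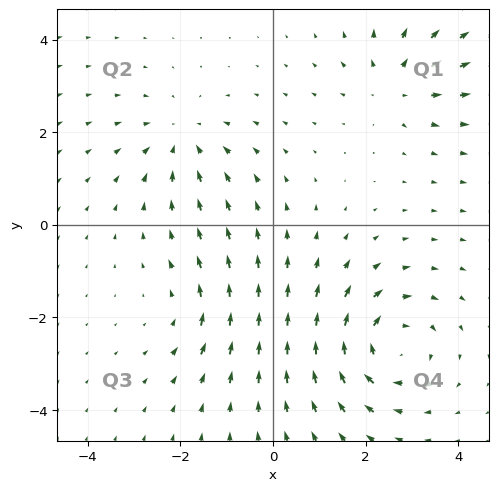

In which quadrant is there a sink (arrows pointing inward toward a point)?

Q2

The sink sits at approximately (-2.0, 1.9), which lies in quadrant Q2. The divergence there is about -3, negative as expected for a sink.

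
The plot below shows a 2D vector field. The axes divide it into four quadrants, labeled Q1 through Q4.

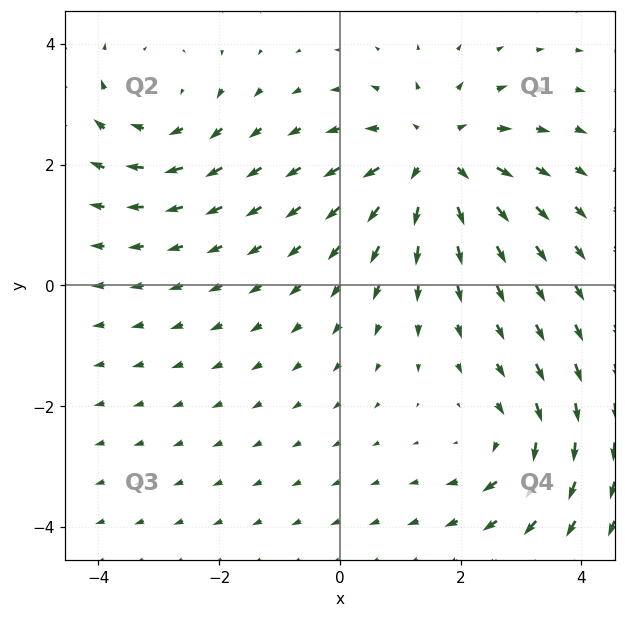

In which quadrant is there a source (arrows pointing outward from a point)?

The source sits at approximately (1.6, 2.1), which lies in quadrant Q1. The divergence there is about +4, positive as expected for a source.

Q1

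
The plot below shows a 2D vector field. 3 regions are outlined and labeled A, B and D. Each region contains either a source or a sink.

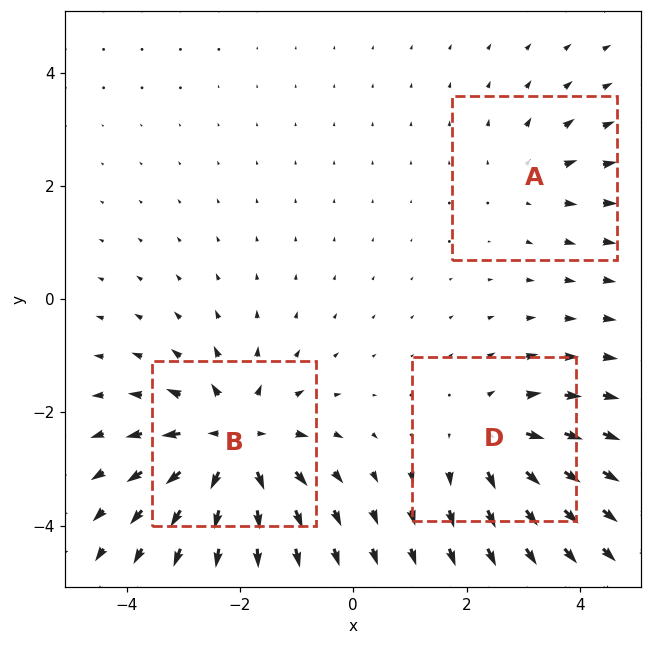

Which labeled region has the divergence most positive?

Divergence at each region's feature centre — A: about +2, B: about +5, D: about +3. Region B is most positive.

B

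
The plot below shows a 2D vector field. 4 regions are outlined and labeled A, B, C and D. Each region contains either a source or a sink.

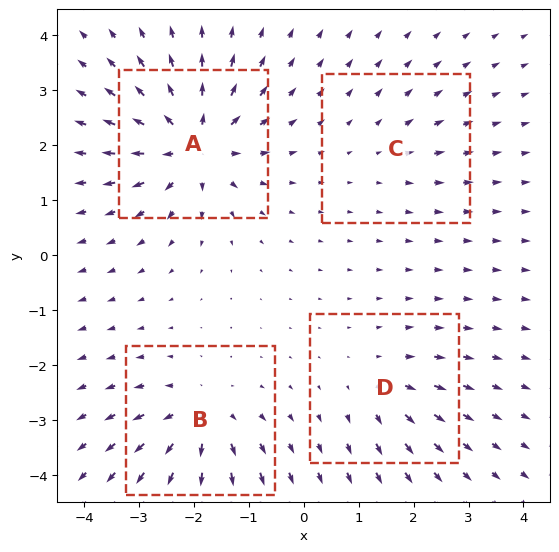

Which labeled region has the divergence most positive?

Divergence at each region's feature centre — A: about +8, B: about +6, C: about +2, D: about +4. Region A is most positive.

A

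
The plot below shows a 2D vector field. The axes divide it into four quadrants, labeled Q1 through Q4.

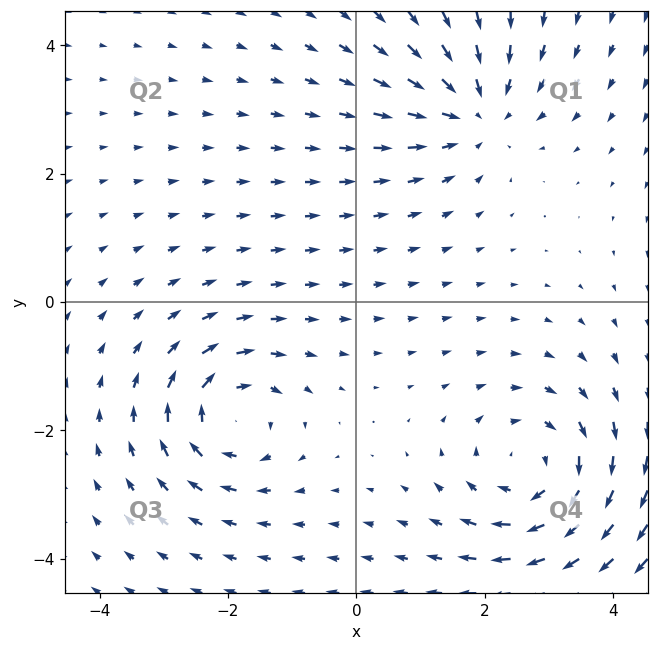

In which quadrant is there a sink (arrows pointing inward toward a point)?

The sink sits at approximately (1.9, 3.0), which lies in quadrant Q1. The divergence there is about -3, negative as expected for a sink.

Q1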